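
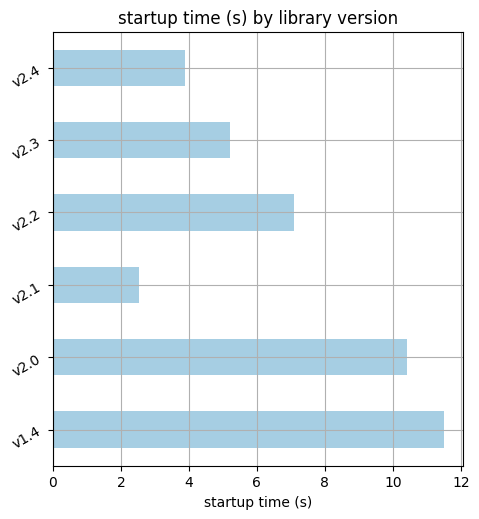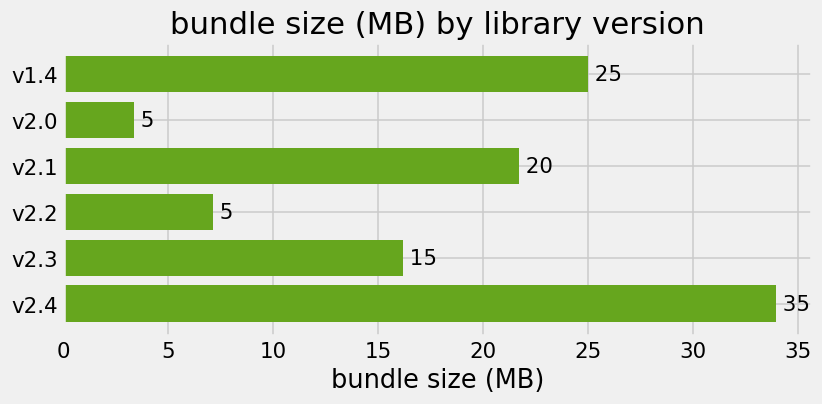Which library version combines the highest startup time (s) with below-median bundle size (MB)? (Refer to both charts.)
Chart 2 median bundle size (MB) ≈ 20; below-median library versions: v2.0, v2.2, v2.3. Among those, v2.0 has the highest startup time (s) (≈ 10).

v2.0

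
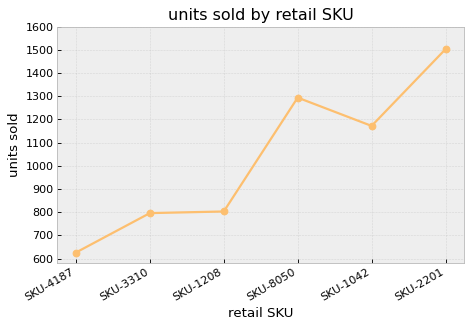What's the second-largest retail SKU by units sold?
Top 3: SKU-2201 ≈ 1500, SKU-8050 ≈ 1300, SKU-1042 ≈ 1200.

SKU-8050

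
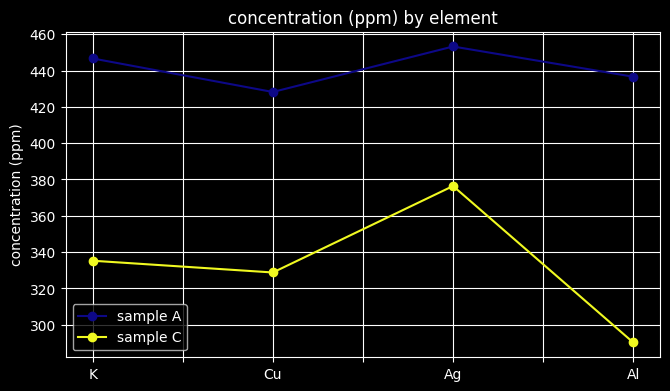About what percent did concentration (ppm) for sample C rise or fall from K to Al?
≈ -11.8%

K ≈ 340, Al ≈ 300; (300 − 340) / 340 ≈ -11.8%.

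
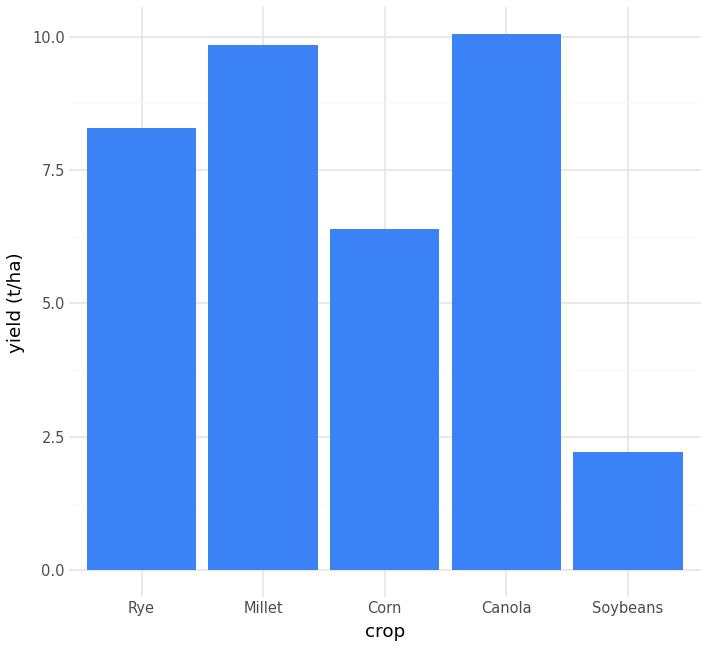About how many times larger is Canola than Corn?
Canola ≈ 10, Corn ≈ 6; 10/6 ≈ 1.67.

≈ 1.67×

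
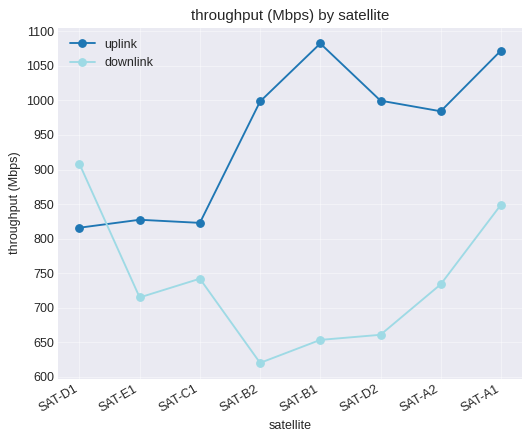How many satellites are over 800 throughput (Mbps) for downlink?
Above 800: SAT-D1, SAT-A1.

2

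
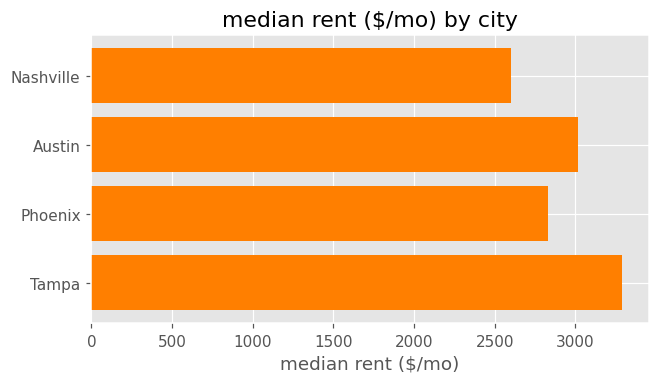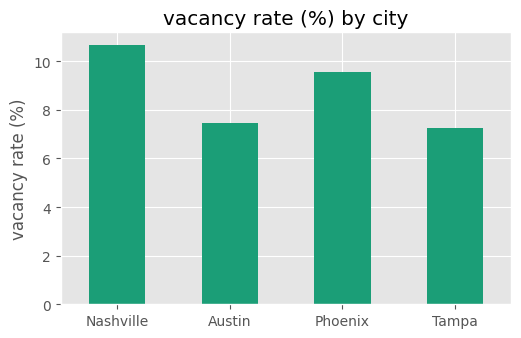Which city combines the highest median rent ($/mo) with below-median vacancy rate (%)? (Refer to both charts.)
Tampa

Chart 2 median vacancy rate (%) ≈ 9; below-median cities: Austin, Tampa. Among those, Tampa has the highest median rent ($/mo) (≈ 3500).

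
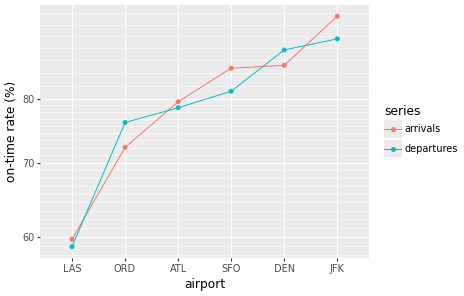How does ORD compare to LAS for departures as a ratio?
ORD ≈ 75, LAS ≈ 60; 75/60 ≈ 1.25.

≈ 1.25×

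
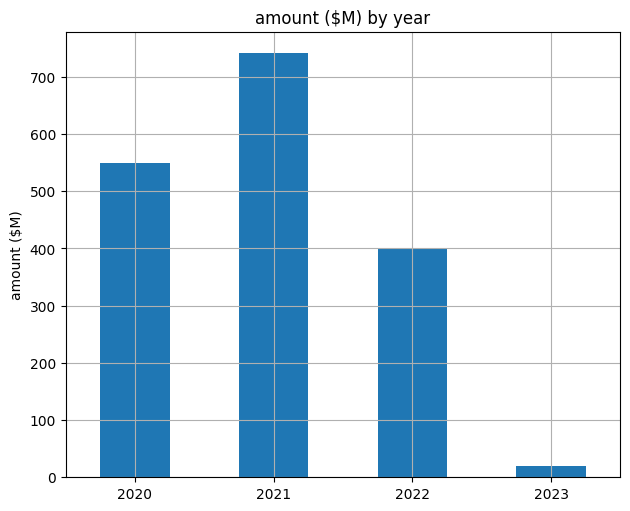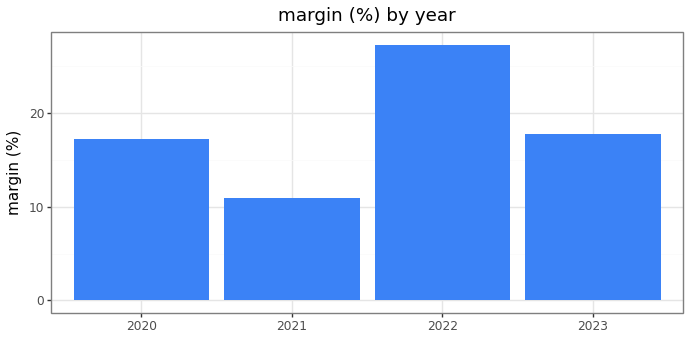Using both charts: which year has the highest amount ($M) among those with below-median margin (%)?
2021

Chart 2 median margin (%) ≈ 20; below-median years: 2020, 2021. Among those, 2021 has the highest amount ($M) (≈ 700).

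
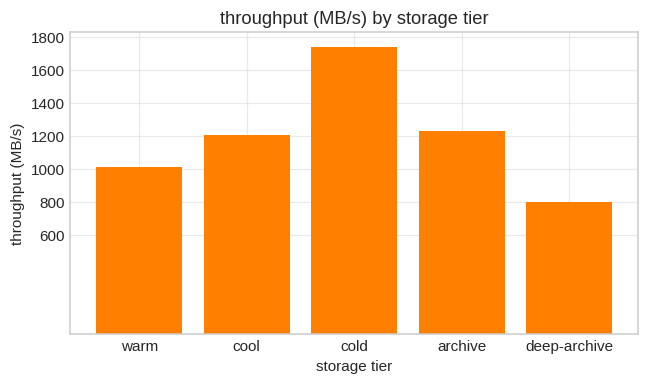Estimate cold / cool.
≈ 1.5×

cold ≈ 1800, cool ≈ 1200; 1800/1200 ≈ 1.5.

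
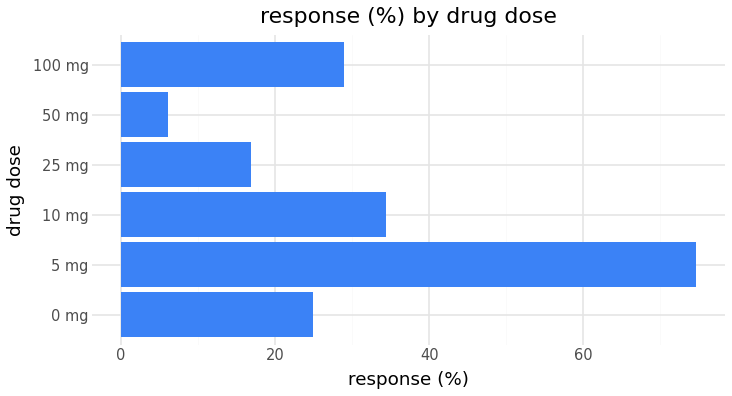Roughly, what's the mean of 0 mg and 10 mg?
(20 + 30) / 2 ≈ 25.

≈ 25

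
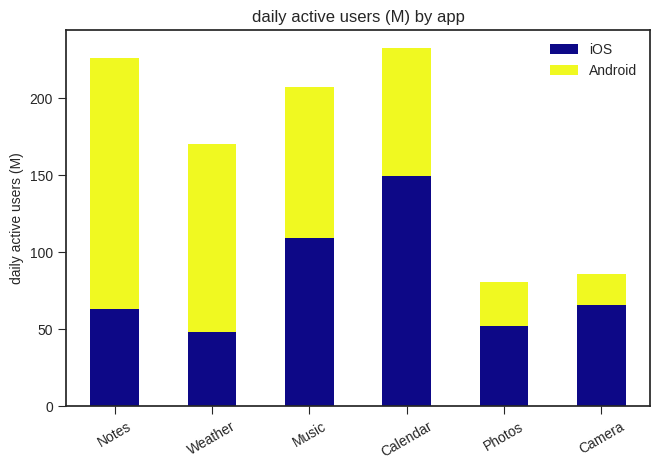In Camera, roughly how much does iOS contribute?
iOS top ≈ 60, bottom ≈ 0; segment ≈ 60.

≈ 60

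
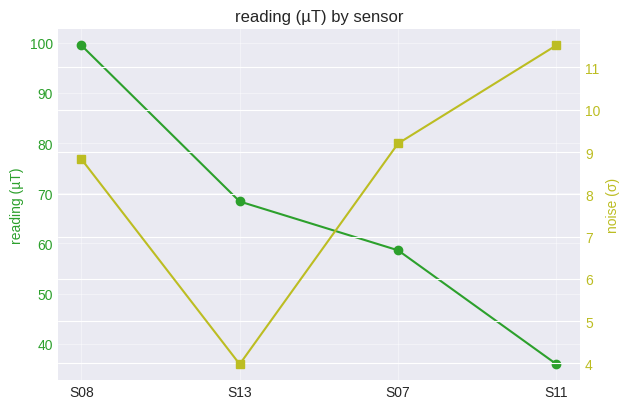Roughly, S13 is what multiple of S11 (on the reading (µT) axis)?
S13 ≈ 70, S11 ≈ 40; 70/40 ≈ 1.75.

≈ 1.75×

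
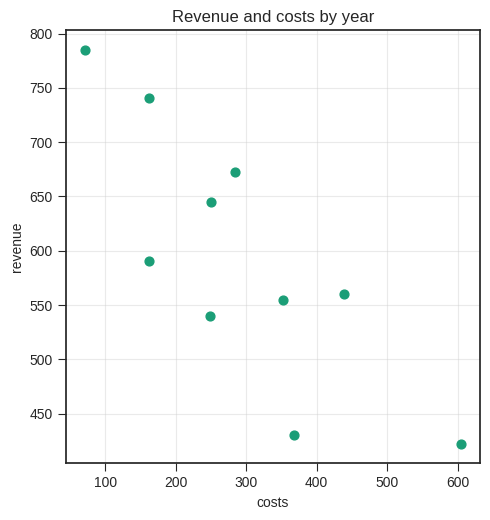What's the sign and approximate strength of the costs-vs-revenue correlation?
negative, strong

Points are negatively correlated; strong (|r| ≈ 0.8).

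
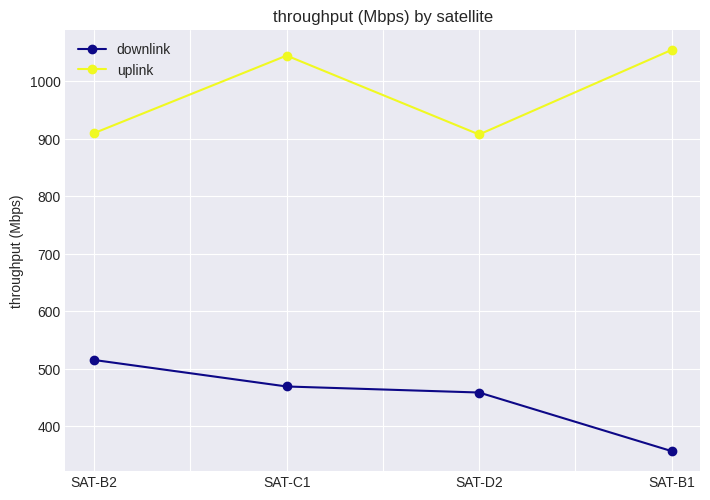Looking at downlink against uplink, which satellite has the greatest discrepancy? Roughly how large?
SAT-B1: downlink ≈ 400, uplink ≈ 1100 → gap ≈ 700. Next-largest (SAT-C1) is only ≈ 500.

SAT-B1, ≈ 700 Mbps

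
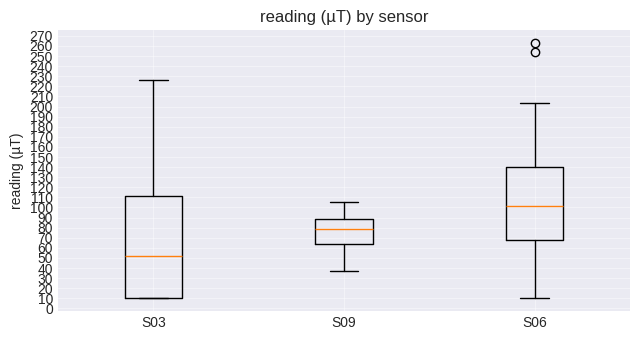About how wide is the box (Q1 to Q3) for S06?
Q3 ≈ 140, Q1 ≈ 70; IQR ≈ 70.

≈ 70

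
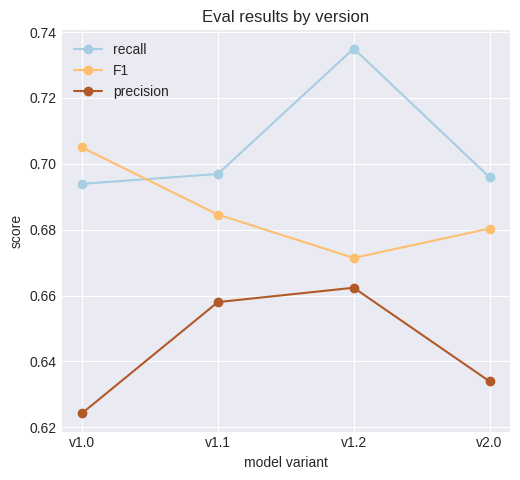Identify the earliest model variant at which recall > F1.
v1.1

v1.0: recall ≈ 0.69 vs F1 ≈ 0.70 (not yet); v1.1: recall ≈ 0.70 vs F1 ≈ 0.68 (first crossover).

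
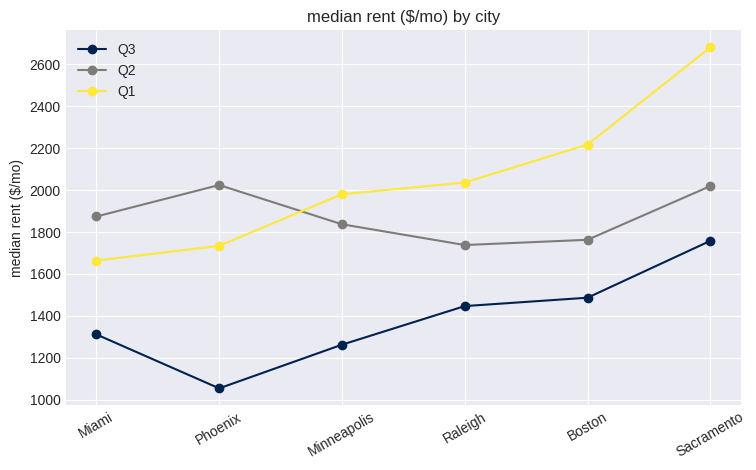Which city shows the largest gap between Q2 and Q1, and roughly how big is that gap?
Sacramento, ≈ 600 $/mo

Sacramento: Q2 ≈ 2000, Q1 ≈ 2600 → gap ≈ 600. Next-largest (Boston) is only ≈ 400.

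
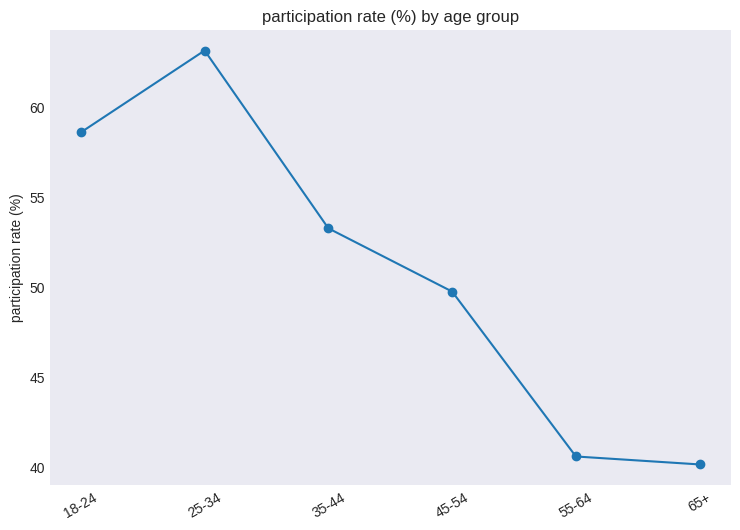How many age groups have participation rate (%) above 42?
Above 42: 18-24, 25-34, 35-44, 45-54.

4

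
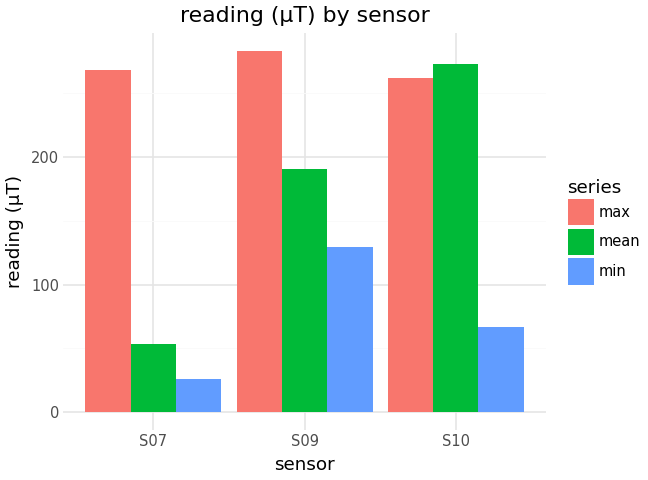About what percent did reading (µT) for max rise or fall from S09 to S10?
S09 ≈ 275, S10 ≈ 250; (250 − 275) / 275 ≈ -9.1%.

≈ -9.1%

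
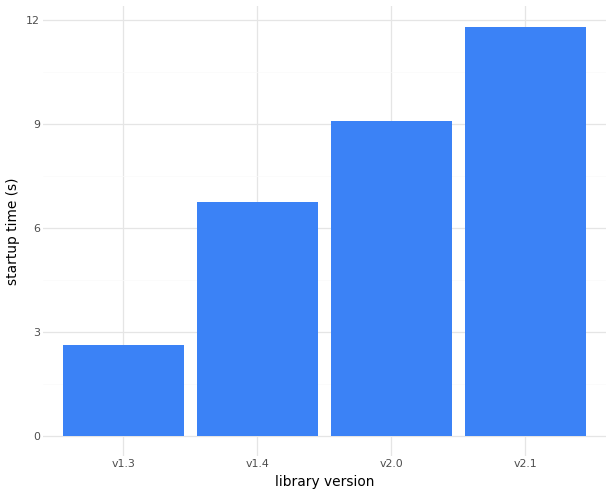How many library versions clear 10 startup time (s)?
1

Above 10: v2.1.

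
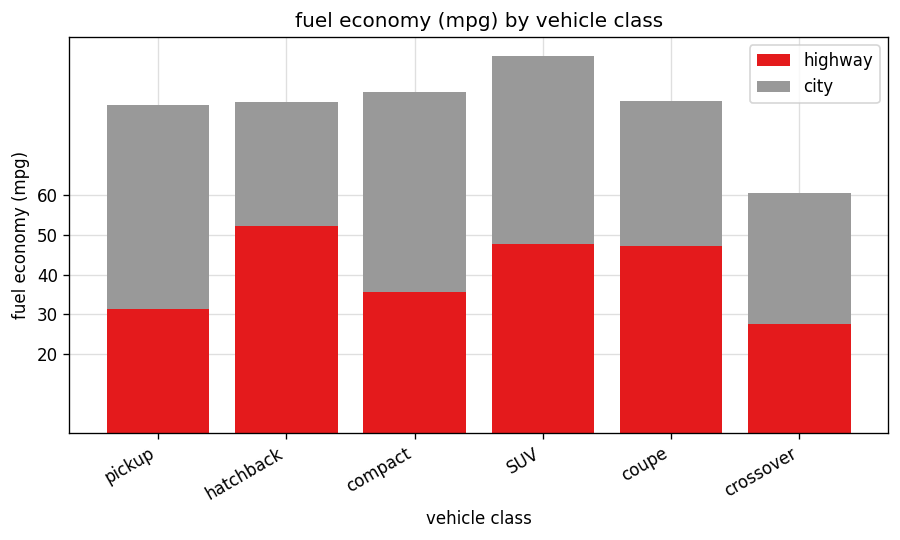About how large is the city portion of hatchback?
city top ≈ 80, bottom ≈ 50; segment ≈ 30.

≈ 30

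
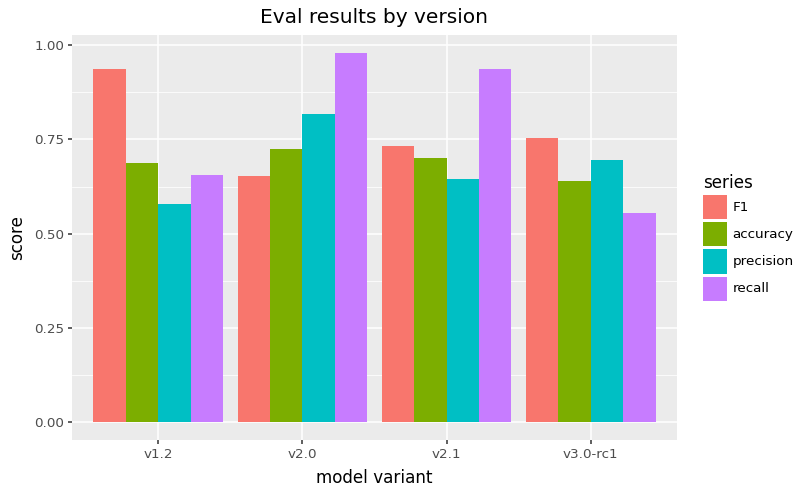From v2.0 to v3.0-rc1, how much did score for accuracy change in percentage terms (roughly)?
v2.0 ≈ 0.7, v3.0-rc1 ≈ 0.6; (0.6 − 0.7) / 0.7 ≈ -14.3%.

≈ -14.3%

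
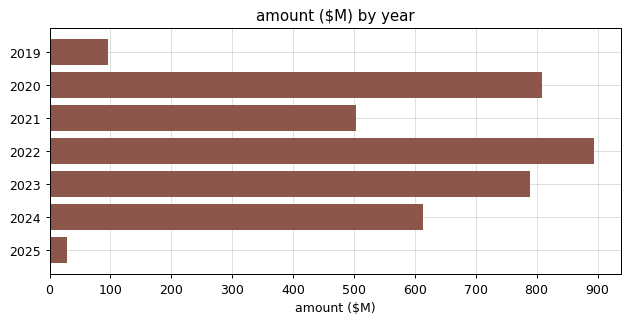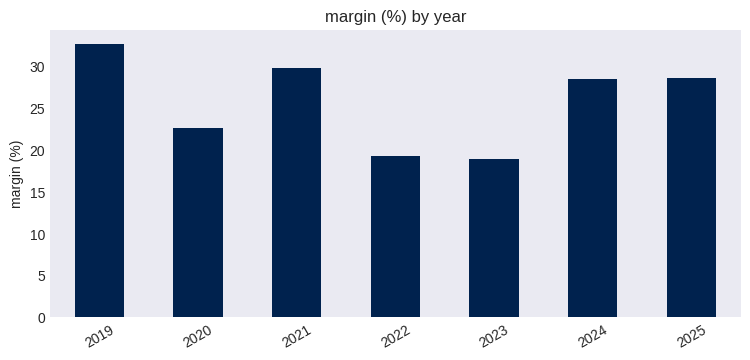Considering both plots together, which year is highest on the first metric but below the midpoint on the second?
Chart 2 median margin (%) ≈ 30; below-median years: 2020, 2022, 2023. Among those, 2022 has the highest amount ($M) (≈ 900).

2022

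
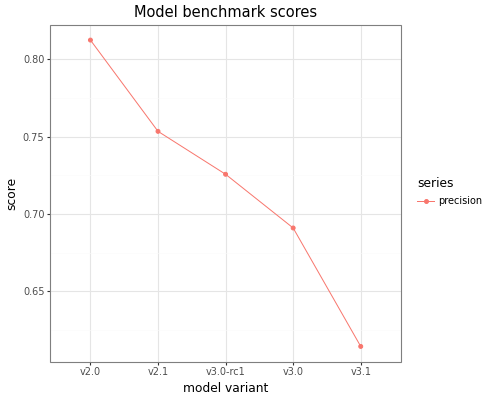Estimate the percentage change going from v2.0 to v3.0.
v2.0 ≈ 0.82, v3.0 ≈ 0.70; (0.70 − 0.82) / 0.82 ≈ -14.6%.

≈ -14.6%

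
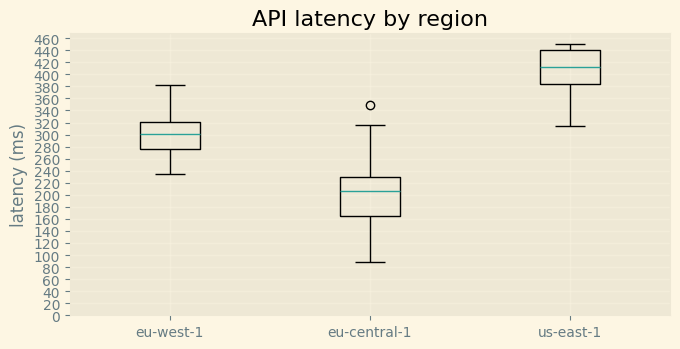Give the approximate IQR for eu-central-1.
≈ 60

Q3 ≈ 220, Q1 ≈ 160; IQR ≈ 60.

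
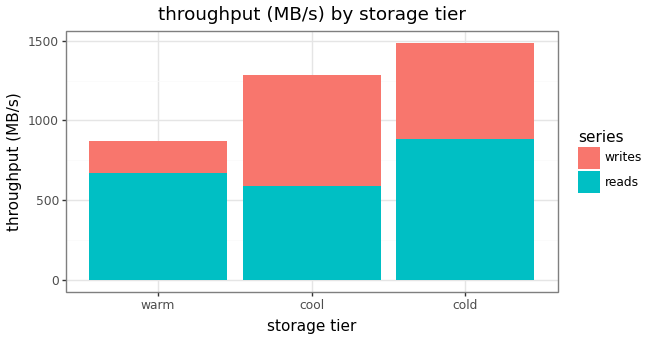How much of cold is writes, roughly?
≈ 600

writes top ≈ 1400, bottom ≈ 800; segment ≈ 600.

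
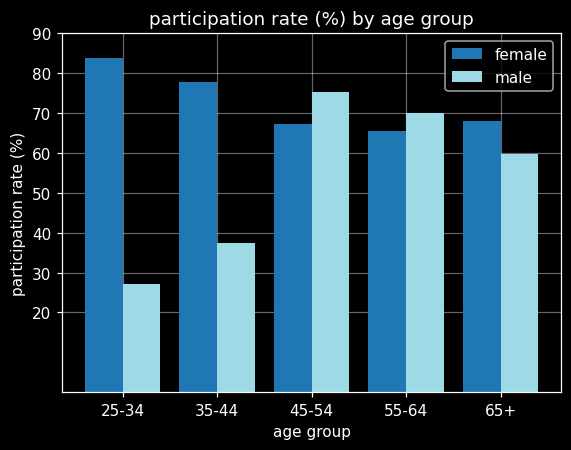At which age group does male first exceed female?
45-54

35-44: male ≈ 40 vs female ≈ 80 (not yet); 45-54: male ≈ 80 vs female ≈ 70 (first crossover).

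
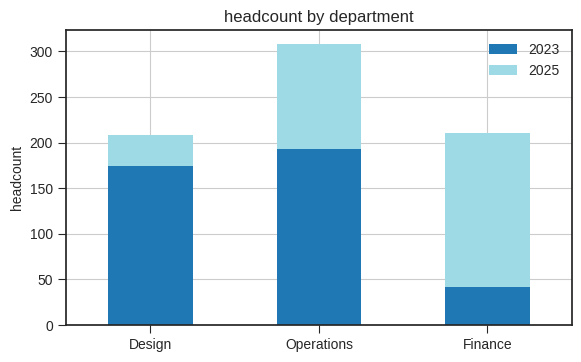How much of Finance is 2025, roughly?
2025 top ≈ 200, bottom ≈ 50; segment ≈ 150.

≈ 150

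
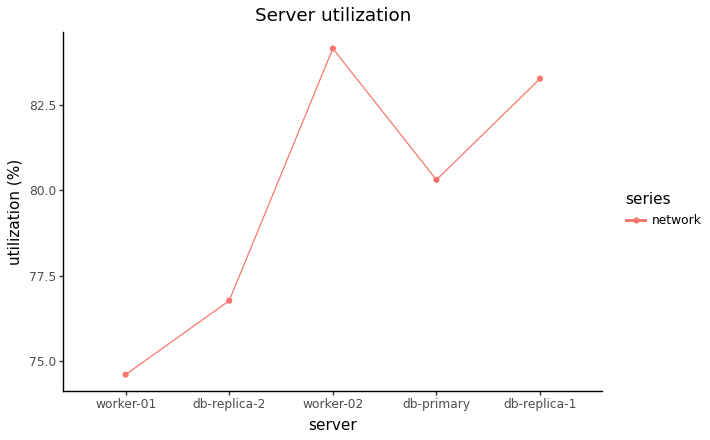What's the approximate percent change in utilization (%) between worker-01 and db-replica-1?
≈ +10.7%

worker-01 ≈ 75, db-replica-1 ≈ 83; (83 − 75) / 75 ≈ +10.7%.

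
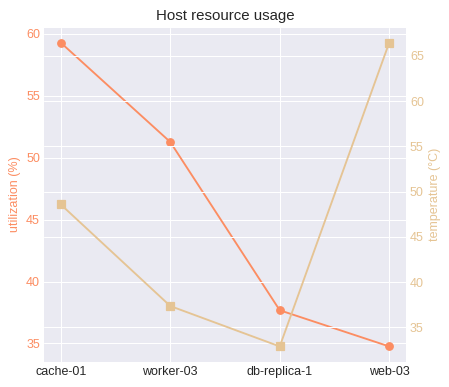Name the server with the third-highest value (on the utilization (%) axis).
Top 4 (on the utilization (%) axis): cache-01 ≈ 60, worker-03 ≈ 50, db-replica-1 ≈ 40, web-03 ≈ 35.

db-replica-1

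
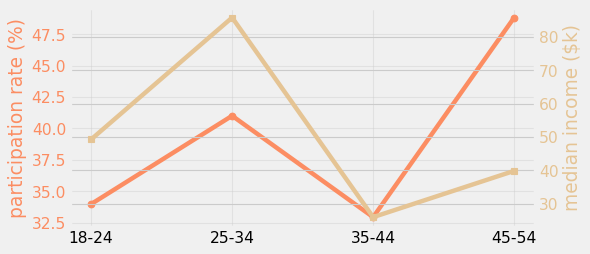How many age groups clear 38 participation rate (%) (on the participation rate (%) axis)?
2

Above 38: 25-34, 45-54.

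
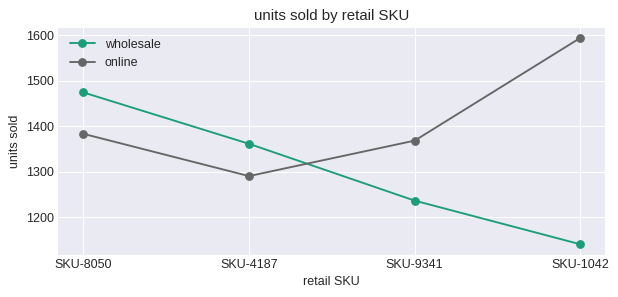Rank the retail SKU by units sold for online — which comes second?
SKU-8050

Top 3 for online: SKU-1042 ≈ 1600, SKU-8050 ≈ 1400, SKU-9341 ≈ 1350.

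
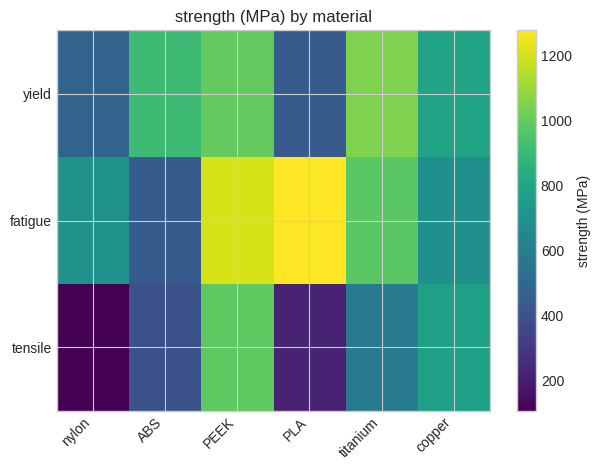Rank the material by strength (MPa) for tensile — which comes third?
titanium

Top 4 for tensile: PEEK ≈ 1000, copper ≈ 800, titanium ≈ 600, ABS ≈ 400.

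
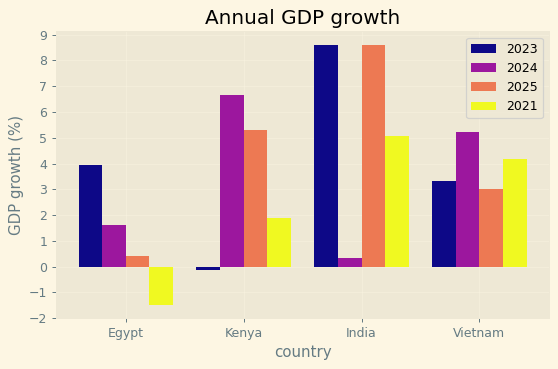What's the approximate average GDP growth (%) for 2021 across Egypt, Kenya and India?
(-1 + 2 + 5) / 3 ≈ 2.

≈ 2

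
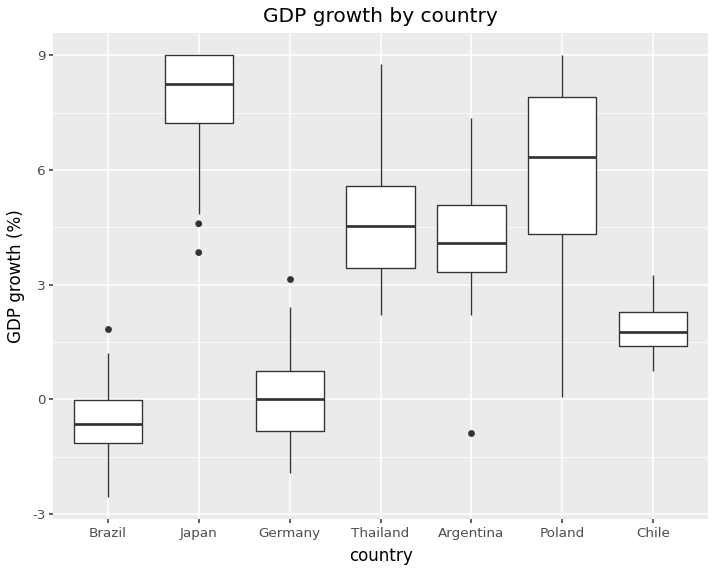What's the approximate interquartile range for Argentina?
Q3 ≈ 5, Q1 ≈ 3; IQR ≈ 2.

≈ 2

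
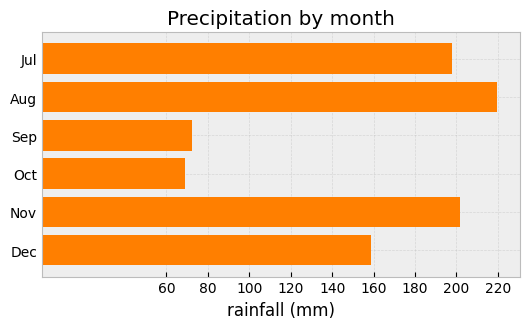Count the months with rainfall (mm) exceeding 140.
4

Above 140: Jul, Aug, Nov, Dec.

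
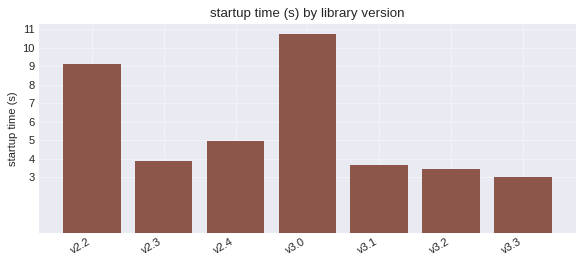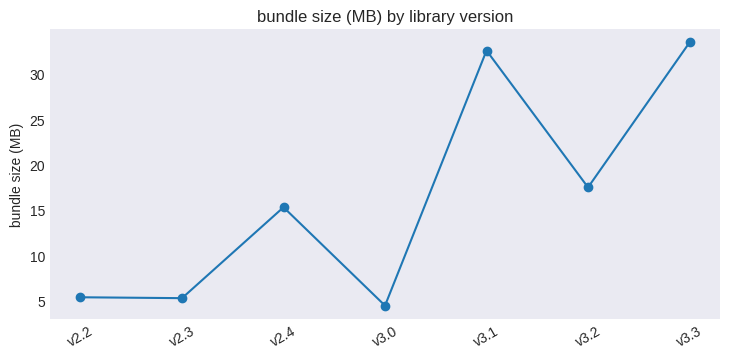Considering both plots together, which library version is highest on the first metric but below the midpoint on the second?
Chart 2 median bundle size (MB) ≈ 15; below-median library versions: v2.2, v2.3, v3.0. Among those, v3.0 has the highest startup time (s) (≈ 11).

v3.0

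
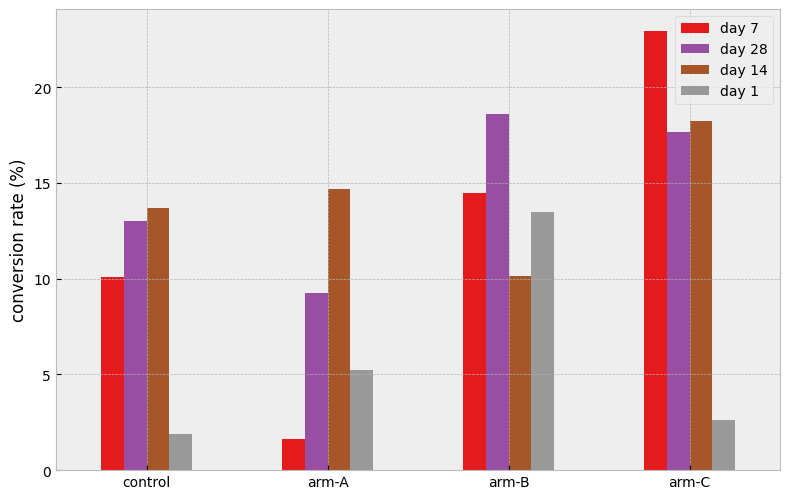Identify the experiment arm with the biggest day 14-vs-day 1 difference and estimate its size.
arm-C, ≈ 16 %

arm-C: day 14 ≈ 18, day 1 ≈ 2 → gap ≈ 16. Next-largest (control) is only ≈ 12.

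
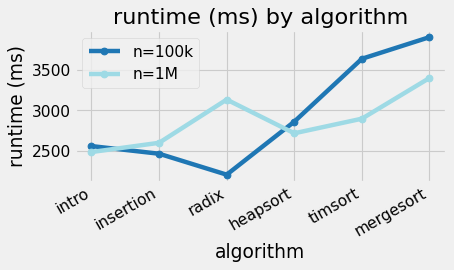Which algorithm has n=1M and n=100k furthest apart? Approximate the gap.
radix, ≈ 1000 ms

radix: n=1M ≈ 3200, n=100k ≈ 2200 → gap ≈ 1000. Next-largest (timsort) is only ≈ 800.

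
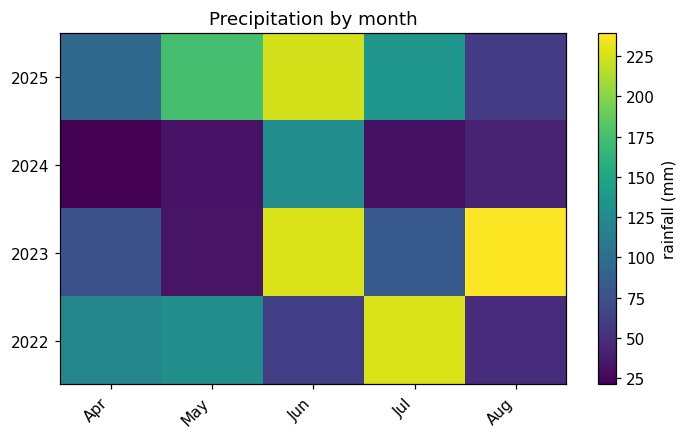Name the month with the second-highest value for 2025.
Top 3 for 2025: Jun ≈ 220, May ≈ 180, Jul ≈ 140.

May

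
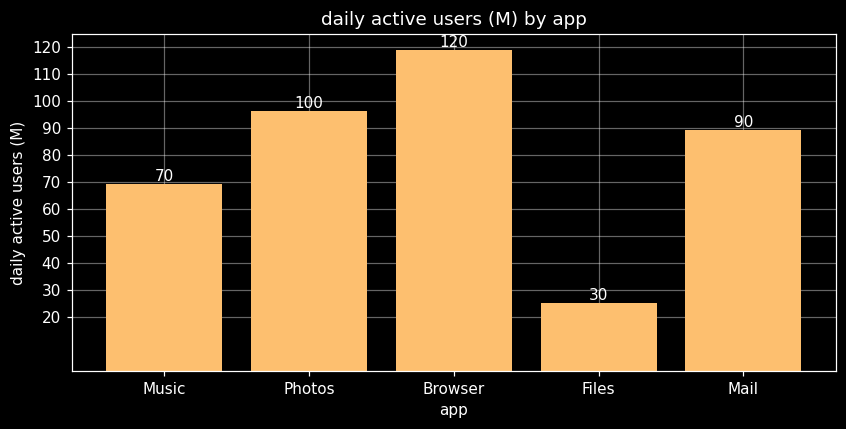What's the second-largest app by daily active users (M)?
Photos

Top 3: Browser ≈ 120, Photos ≈ 100, Mail ≈ 90.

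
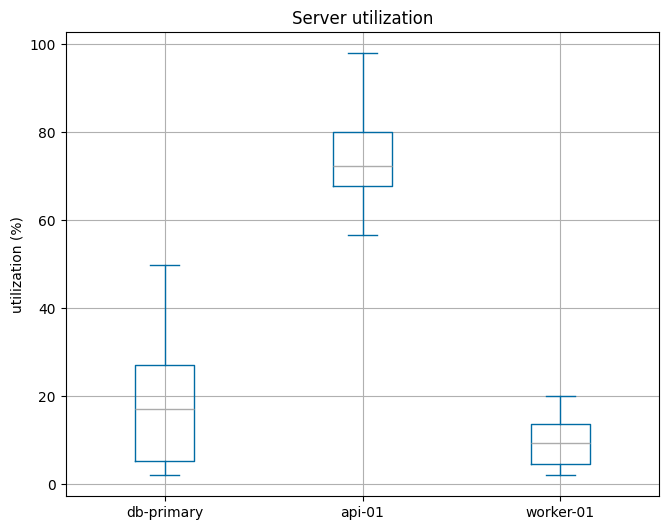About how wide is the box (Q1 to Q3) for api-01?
≈ 10

Q3 ≈ 80, Q1 ≈ 70; IQR ≈ 10.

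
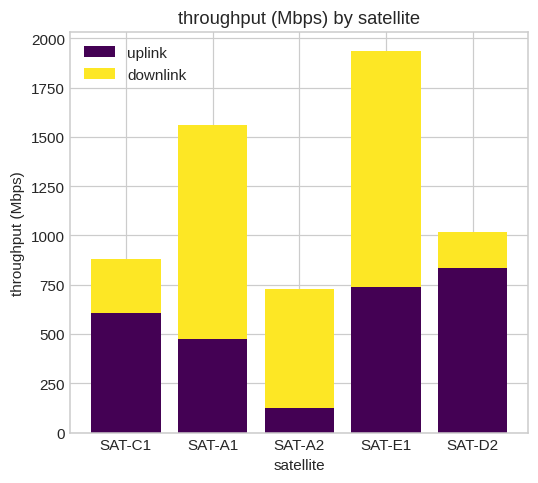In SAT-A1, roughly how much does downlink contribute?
downlink top ≈ 1600, bottom ≈ 400; segment ≈ 1200.

≈ 1200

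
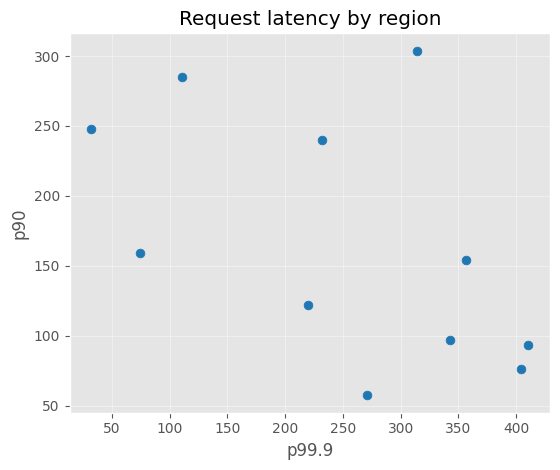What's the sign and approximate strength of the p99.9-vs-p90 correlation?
Points are negatively correlated; moderate (|r| ≈ 0.5).

negative, moderate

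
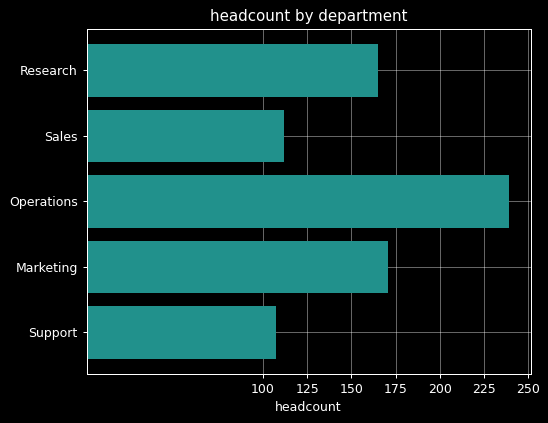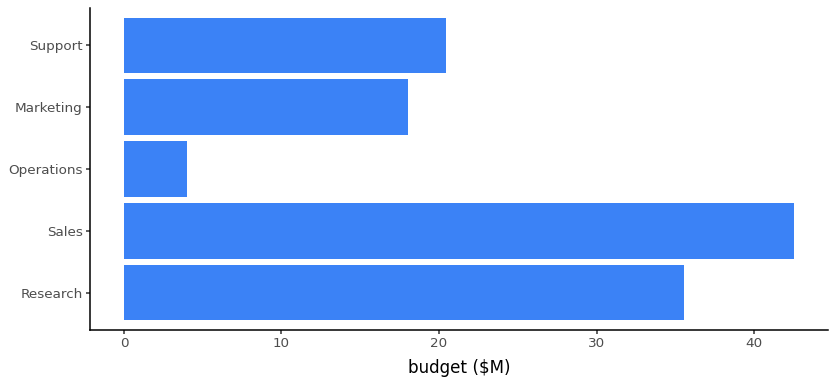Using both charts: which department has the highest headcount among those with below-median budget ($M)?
Operations

Chart 2 median budget ($M) ≈ 20; below-median departments: Operations, Marketing. Among those, Operations has the highest headcount (≈ 250).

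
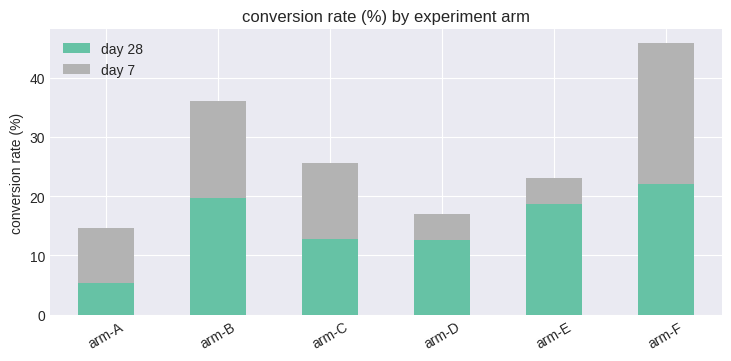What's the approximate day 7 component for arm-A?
≈ 10

day 7 top ≈ 15, bottom ≈ 5; segment ≈ 10.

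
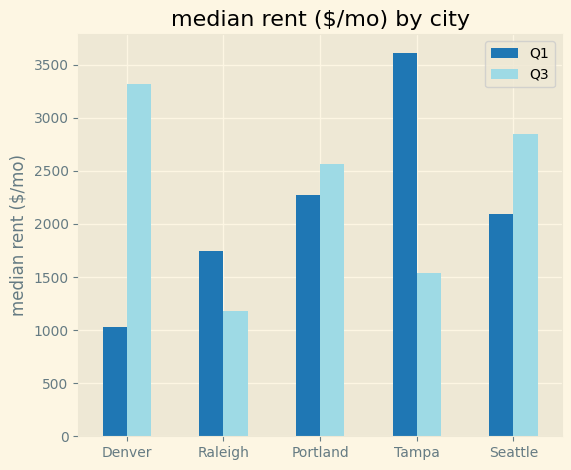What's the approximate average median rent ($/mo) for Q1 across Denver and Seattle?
(1000 + 2000) / 2 ≈ 1500.

≈ 1500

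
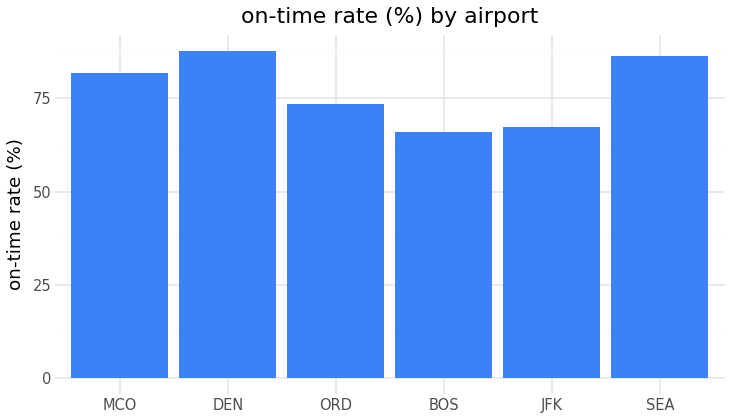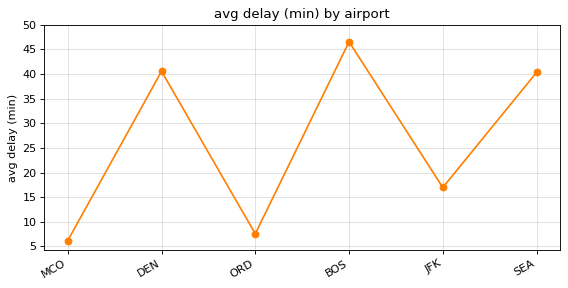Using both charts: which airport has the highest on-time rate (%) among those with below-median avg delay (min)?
MCO

Chart 2 median avg delay (min) ≈ 30; below-median airports: MCO, ORD, JFK. Among those, MCO has the highest on-time rate (%) (≈ 80).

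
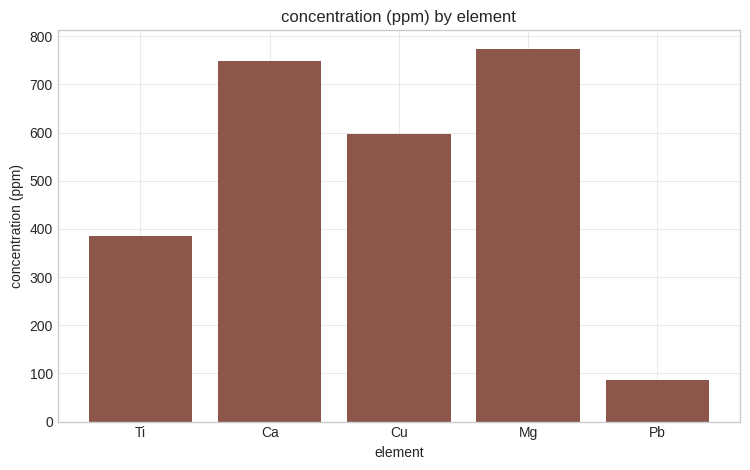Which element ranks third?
Cu

Top 4: Mg ≈ 800, Ca ≈ 700, Cu ≈ 600, Ti ≈ 400.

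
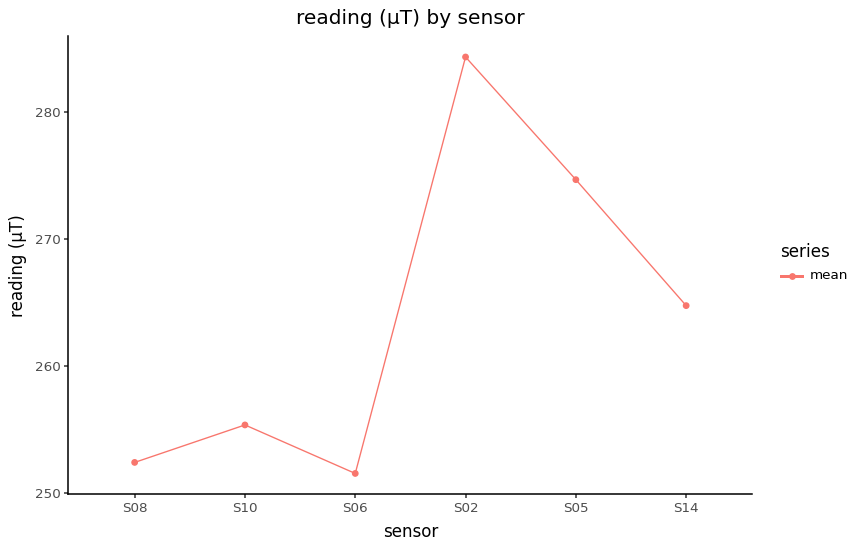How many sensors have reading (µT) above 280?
Above 280: S02.

1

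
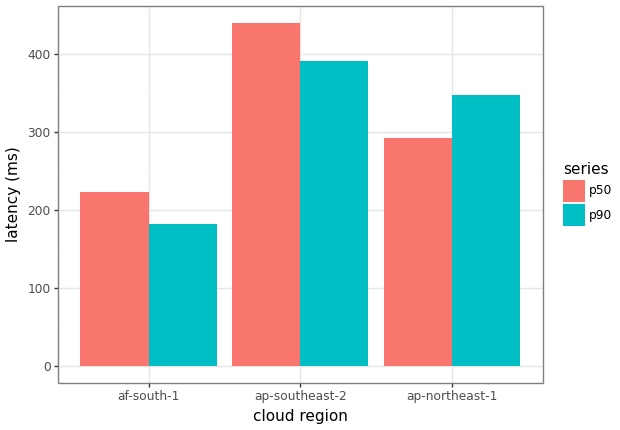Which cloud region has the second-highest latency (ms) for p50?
ap-northeast-1

Top 3 for p50: ap-southeast-2 ≈ 450, ap-northeast-1 ≈ 300, af-south-1 ≈ 200.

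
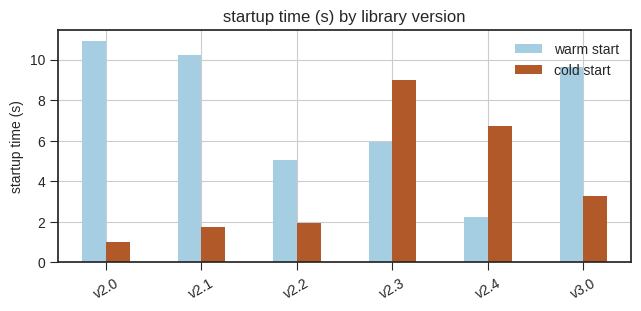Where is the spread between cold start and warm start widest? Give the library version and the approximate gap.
v2.0: cold start ≈ 1, warm start ≈ 11 → gap ≈ 10. Next-largest (v2.1) is only ≈ 8.

v2.0, ≈ 10 s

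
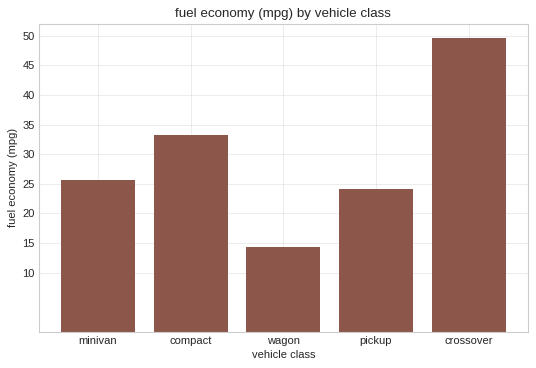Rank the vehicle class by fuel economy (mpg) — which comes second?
Top 3: crossover ≈ 50, compact ≈ 35, minivan ≈ 25.

compact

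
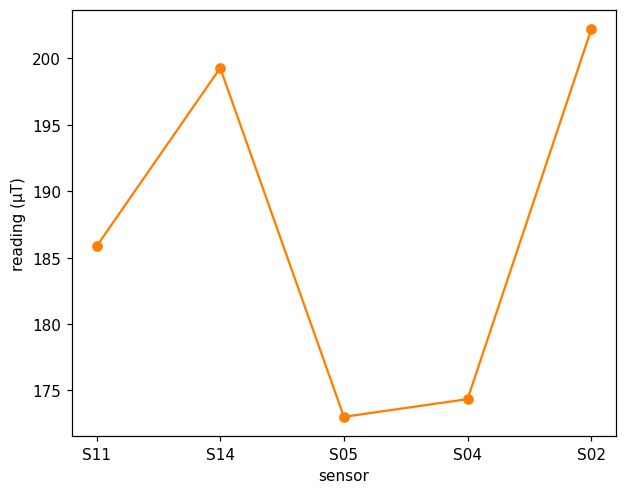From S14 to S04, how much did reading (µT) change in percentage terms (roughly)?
≈ -12.5%

S14 ≈ 200, S04 ≈ 175; (175 − 200) / 200 ≈ -12.5%.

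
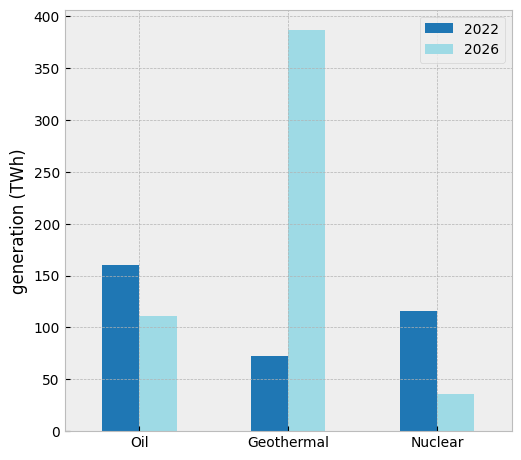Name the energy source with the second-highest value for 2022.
Top 3 for 2022: Oil ≈ 150, Nuclear ≈ 100, Geothermal ≈ 50.

Nuclear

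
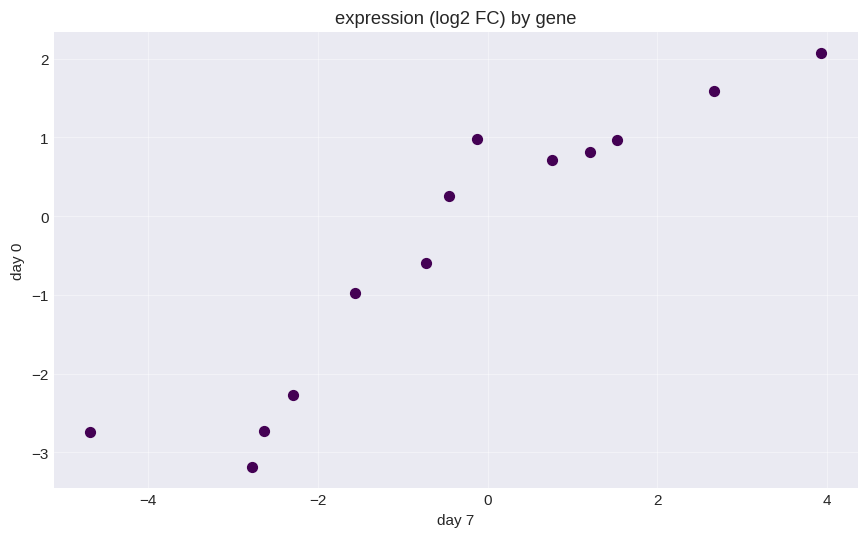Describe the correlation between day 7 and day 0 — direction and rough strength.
Points are positively correlated; strong (|r| ≈ 0.9).

positive, strong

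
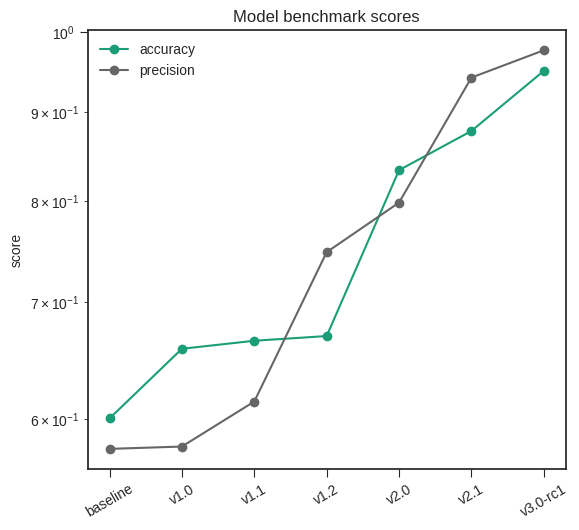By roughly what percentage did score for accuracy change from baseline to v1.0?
baseline ≈ 0.60, v1.0 ≈ 0.65; (0.65 − 0.60) / 0.60 ≈ +8.3%.

≈ +8.3%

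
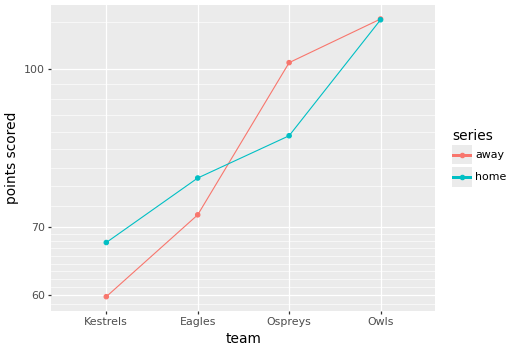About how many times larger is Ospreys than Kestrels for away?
≈ 1.67×

Ospreys ≈ 100, Kestrels ≈ 60; 100/60 ≈ 1.67.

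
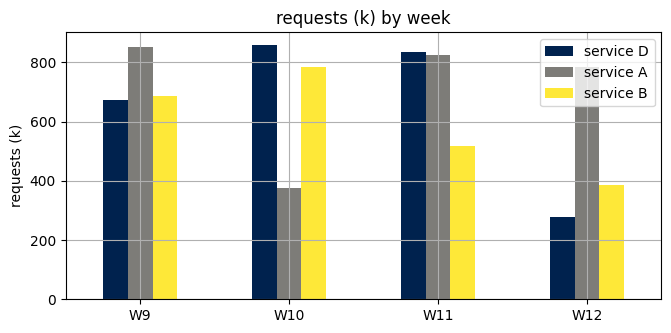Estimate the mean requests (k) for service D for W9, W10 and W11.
(700 + 900 + 800) / 3 ≈ 800.

≈ 800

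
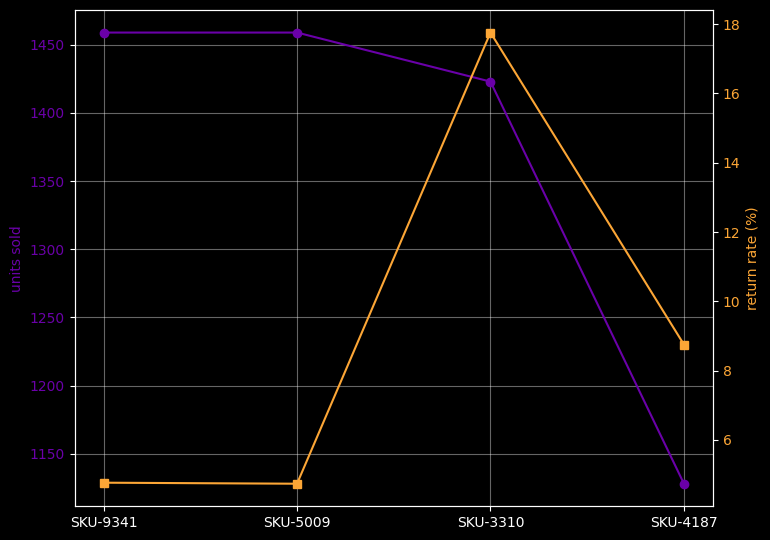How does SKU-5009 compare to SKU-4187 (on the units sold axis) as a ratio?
SKU-5009 ≈ 1450, SKU-4187 ≈ 1150; 1450/1150 ≈ 1.26.

≈ 1.26×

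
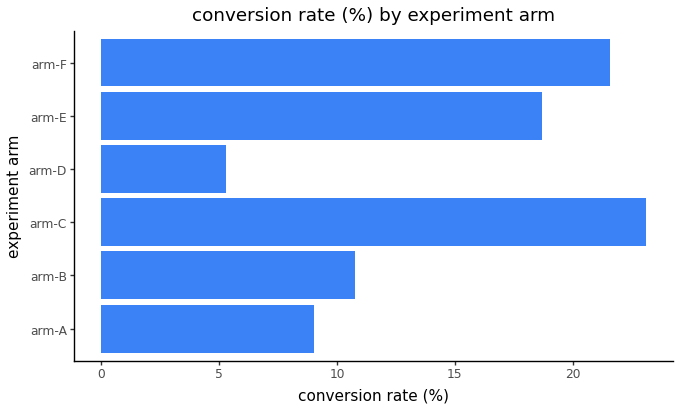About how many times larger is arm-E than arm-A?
arm-E ≈ 18, arm-A ≈ 10; 18/10 ≈ 1.8.

≈ 1.8×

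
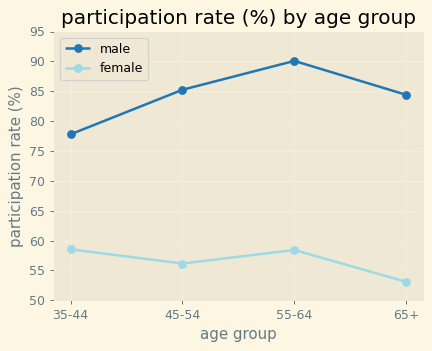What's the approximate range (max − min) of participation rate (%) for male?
Max 55-64 ≈ 90, min 35-44 ≈ 80; range ≈ 10.

≈ 10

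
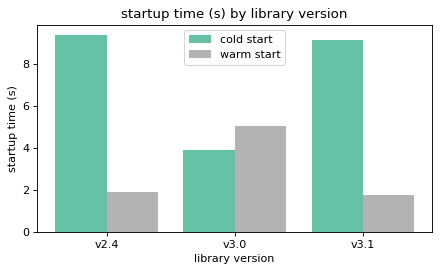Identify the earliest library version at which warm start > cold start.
v3.0

v2.4: warm start ≈ 2 vs cold start ≈ 9 (not yet); v3.0: warm start ≈ 5 vs cold start ≈ 4 (first crossover).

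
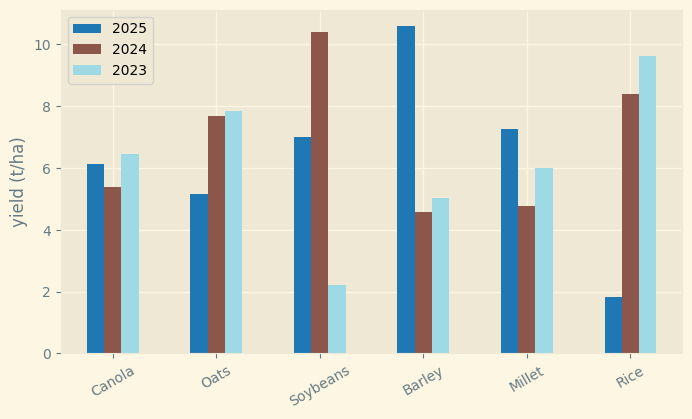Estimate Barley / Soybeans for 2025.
≈ 1.57×

Barley ≈ 11, Soybeans ≈ 7; 11/7 ≈ 1.57.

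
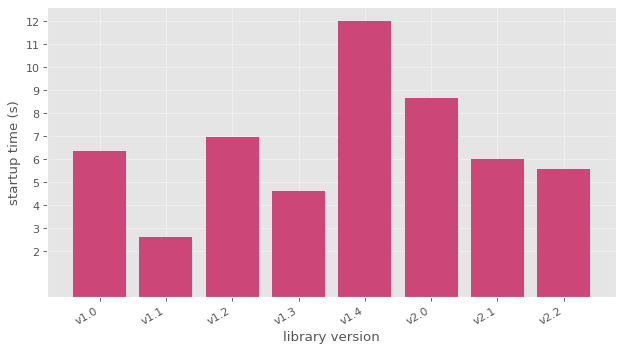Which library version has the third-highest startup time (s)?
Top 4: v1.4 ≈ 12, v2.0 ≈ 9, v1.2 ≈ 7, v1.0 ≈ 6.

v1.2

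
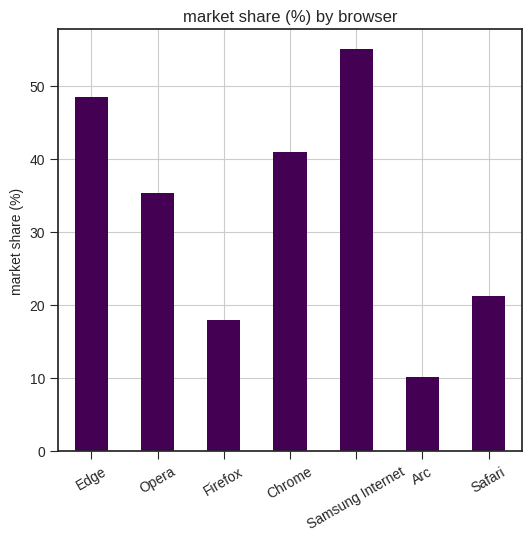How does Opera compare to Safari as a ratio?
Opera ≈ 35, Safari ≈ 20; 35/20 ≈ 1.75.

≈ 1.75×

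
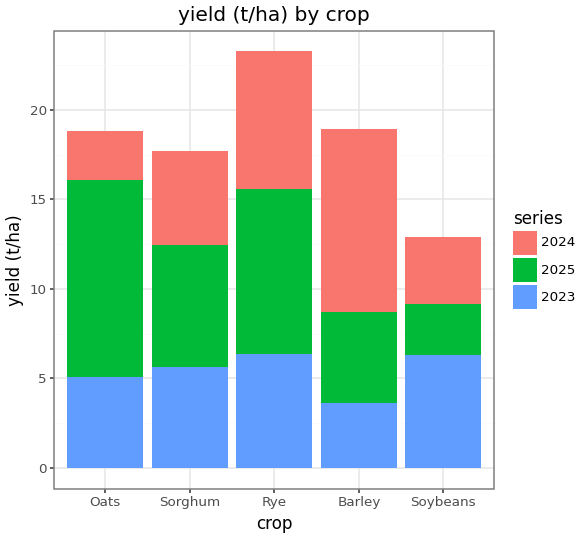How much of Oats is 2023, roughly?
2023 top ≈ 6, bottom ≈ 0; segment ≈ 6.

≈ 6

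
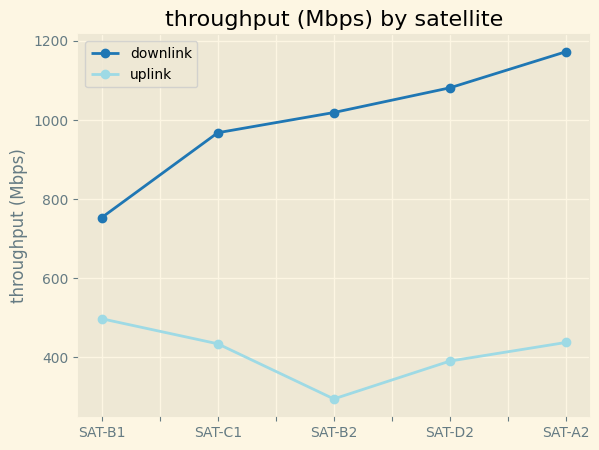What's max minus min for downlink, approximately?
≈ 400

Max SAT-A2 ≈ 1200, min SAT-B1 ≈ 800; range ≈ 400.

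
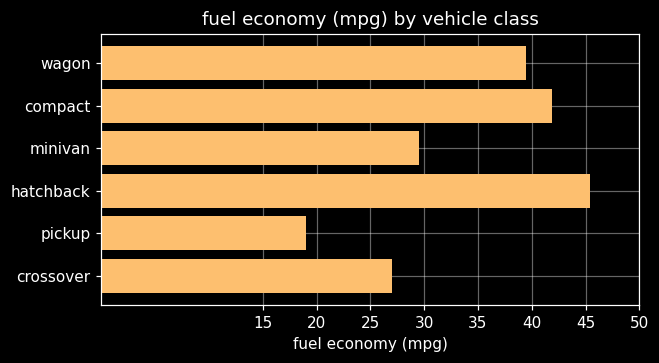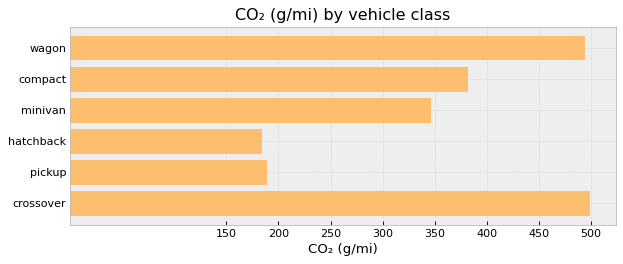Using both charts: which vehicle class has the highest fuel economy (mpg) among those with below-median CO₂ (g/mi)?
hatchback

Chart 2 median CO₂ (g/mi) ≈ 350; below-median vehicle classes: minivan, hatchback, pickup. Among those, hatchback has the highest fuel economy (mpg) (≈ 45).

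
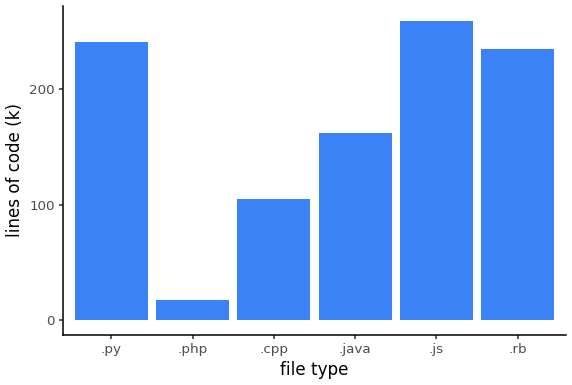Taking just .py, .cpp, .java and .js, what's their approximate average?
≈ 188

(250 + 100 + 150 + 250) / 4 ≈ 188.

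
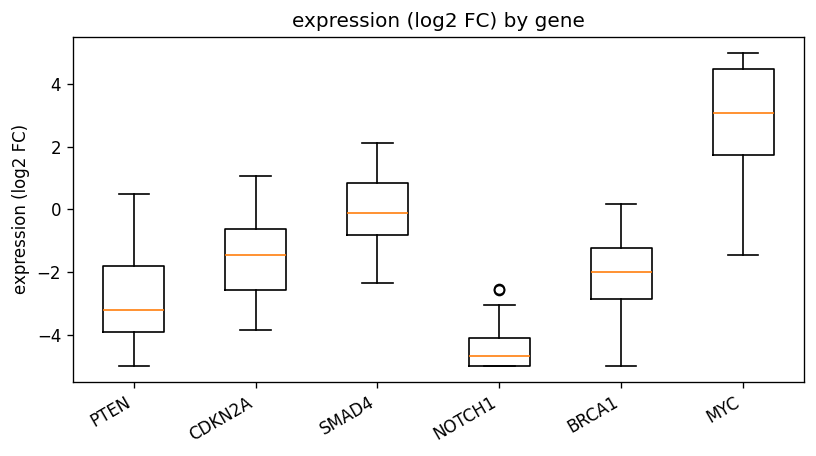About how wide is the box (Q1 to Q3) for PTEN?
≈ 2

Q3 ≈ -2, Q1 ≈ -4; IQR ≈ 2.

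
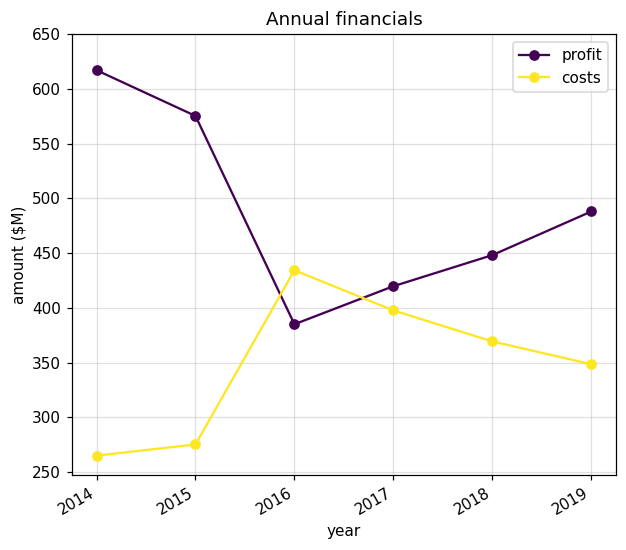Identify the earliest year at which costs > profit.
2016

2015: costs ≈ 300 vs profit ≈ 600 (not yet); 2016: costs ≈ 450 vs profit ≈ 400 (first crossover).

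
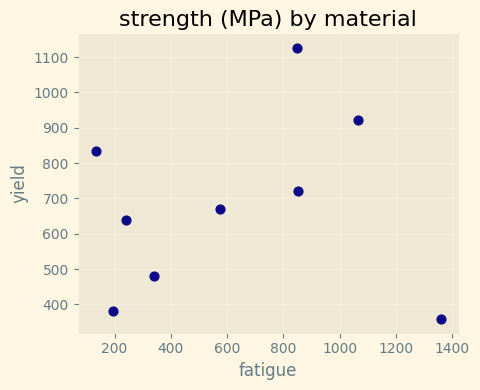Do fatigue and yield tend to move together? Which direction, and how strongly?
Points are roughly uncorrelated; weak (|r| ≈ 0.1).

no clear correlation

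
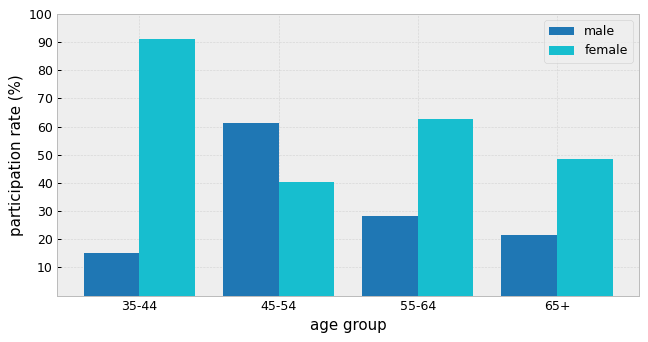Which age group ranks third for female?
Top 4 for female: 35-44 ≈ 90, 55-64 ≈ 60, 65+ ≈ 50, 45-54 ≈ 40.

65+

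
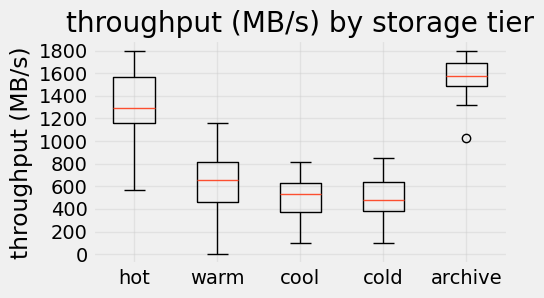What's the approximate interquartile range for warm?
≈ 400

Q3 ≈ 800, Q1 ≈ 400; IQR ≈ 400.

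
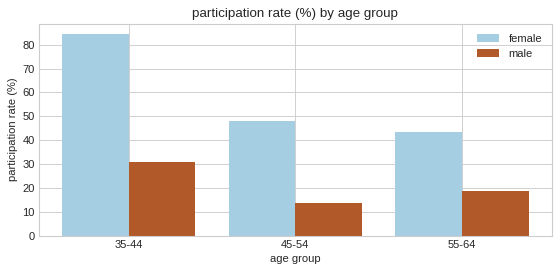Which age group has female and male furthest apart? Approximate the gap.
35-44, ≈ 50 %

35-44: female ≈ 80, male ≈ 30 → gap ≈ 50. Next-largest (45-54) is only ≈ 40.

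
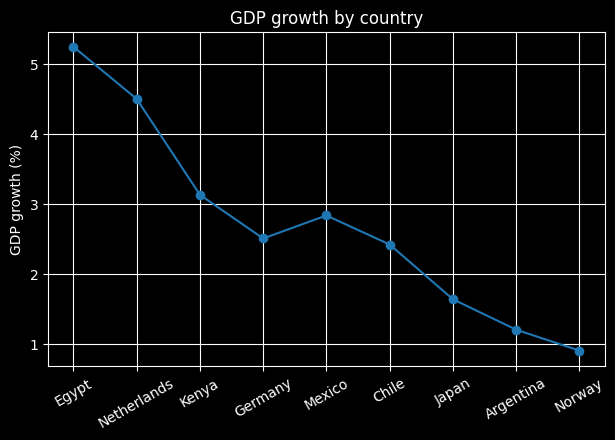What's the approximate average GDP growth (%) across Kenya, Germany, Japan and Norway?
≈ 2

(3.0 + 2.5 + 1.5 + 1.0) / 4 ≈ 2.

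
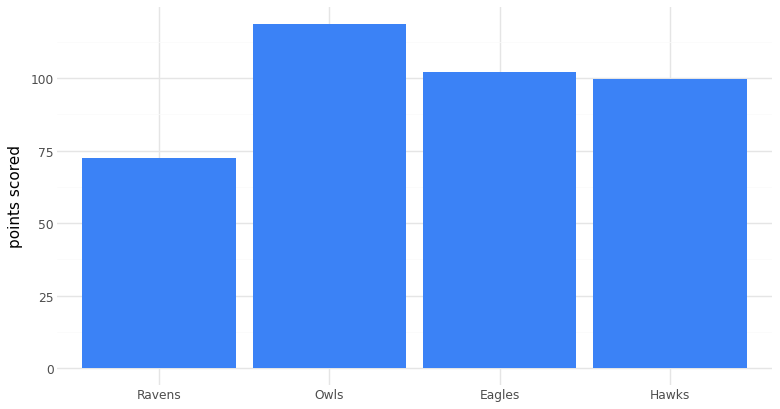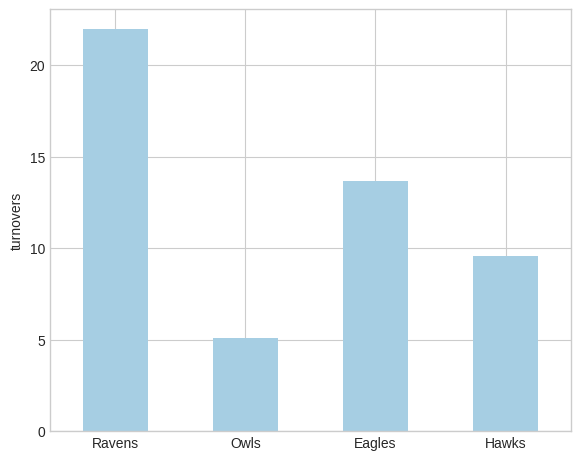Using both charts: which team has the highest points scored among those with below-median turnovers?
Owls

Chart 2 median turnovers ≈ 10; below-median teams: Owls, Hawks. Among those, Owls has the highest points scored (≈ 120).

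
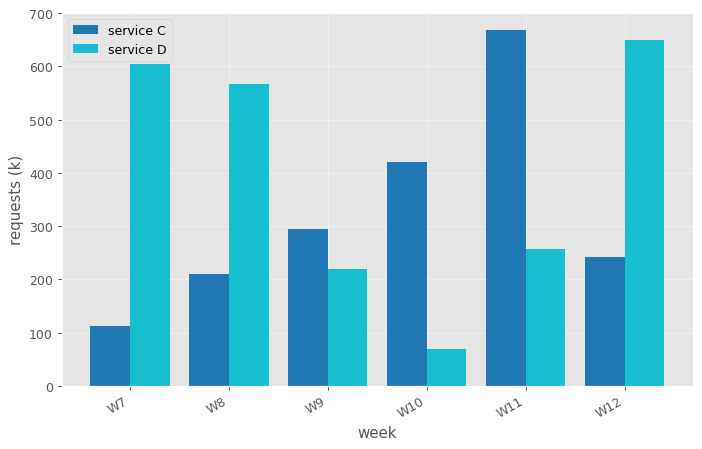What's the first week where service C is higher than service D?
W9

W8: service C ≈ 200 vs service D ≈ 600 (not yet); W9: service C ≈ 300 vs service D ≈ 200 (first crossover).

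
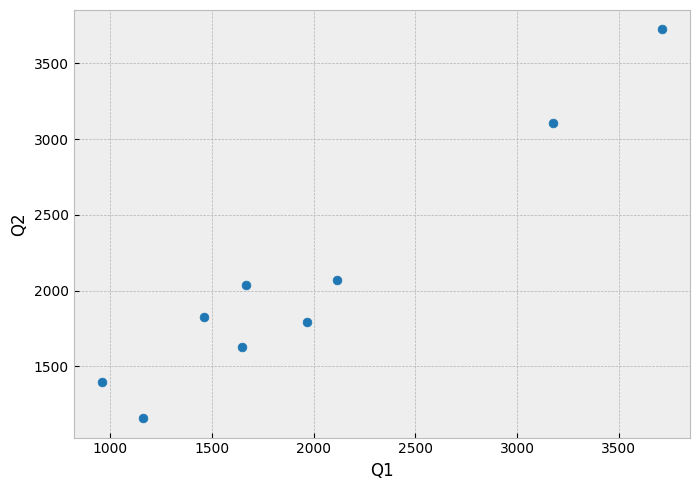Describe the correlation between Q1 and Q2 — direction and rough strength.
positive, strong

Points are positively correlated; strong (|r| ≈ 1.0).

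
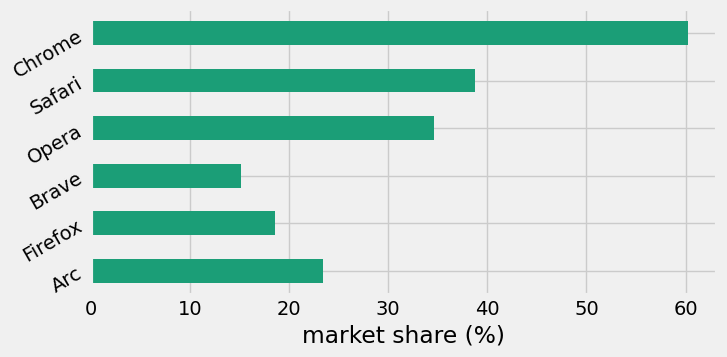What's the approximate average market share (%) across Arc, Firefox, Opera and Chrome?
(20 + 20 + 30 + 60) / 4 ≈ 32.

≈ 32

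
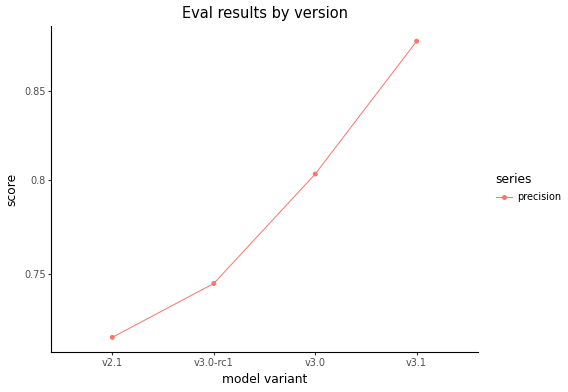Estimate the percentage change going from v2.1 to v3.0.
v2.1 ≈ 0.72, v3.0 ≈ 0.80; (0.80 − 0.72) / 0.72 ≈ +11.1%.

≈ +11.1%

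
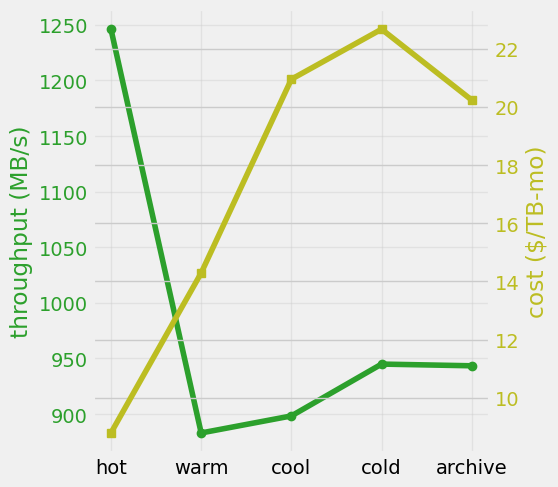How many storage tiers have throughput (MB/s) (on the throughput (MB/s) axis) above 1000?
Above 1000: hot.

1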